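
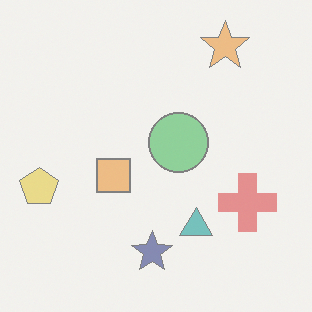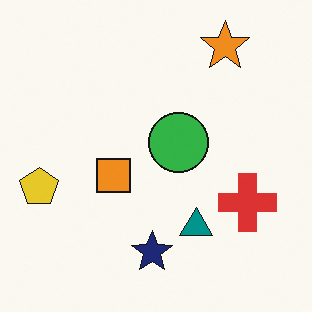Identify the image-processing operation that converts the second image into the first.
The transformation is: washed out (contrast reduced).

Tones are pushed toward mid-grey across the whole image — a global contrast change.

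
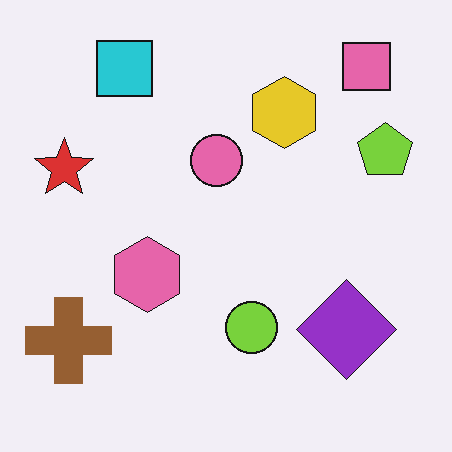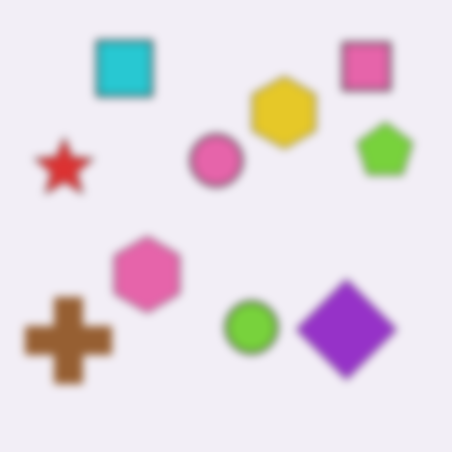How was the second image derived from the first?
The transformation is: moderately blurred.

Shape edges and outlines are uniformly softened across the whole image.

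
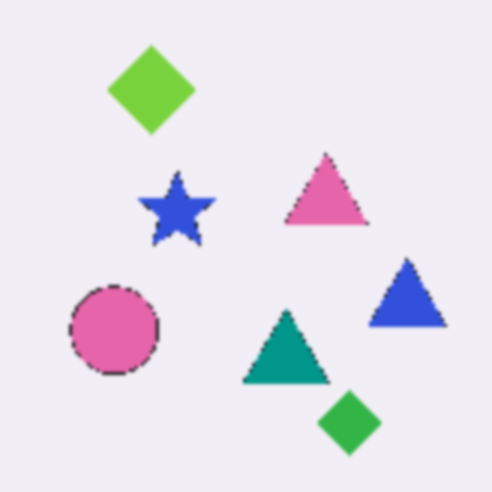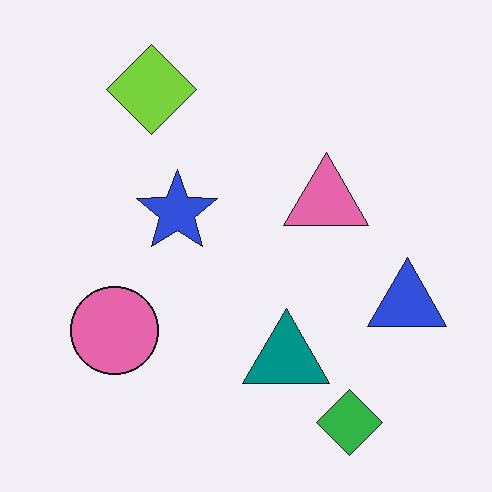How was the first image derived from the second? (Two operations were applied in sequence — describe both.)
The image was lightly pixelated (a mild mosaic effect), then slightly softened.

Shapes are reduced to large square blocks; fine edges and outlines are lost — a downscale-then-upscale (mosaic) effect. Shape edges and outlines are uniformly softened across the whole image.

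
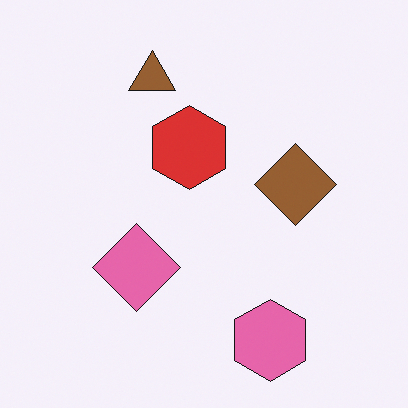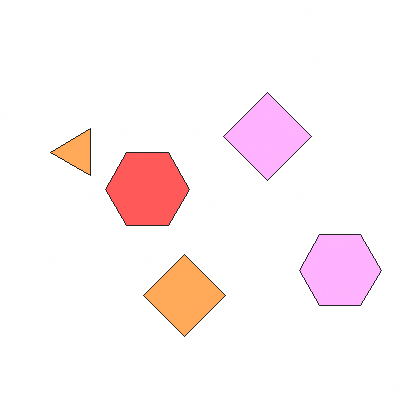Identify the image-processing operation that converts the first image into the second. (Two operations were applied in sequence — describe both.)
It was substantially brightened, then transposed (reflected across the top-left ↔ bottom-right diagonal).

Every pixel — background and shapes alike — is uniformly brightened. Shapes have swapped their row and column positions — what was in the top-right is now in the bottom-left — a diagonal reflection.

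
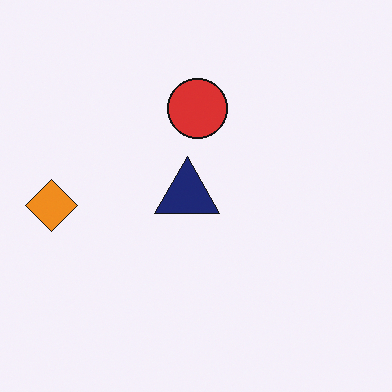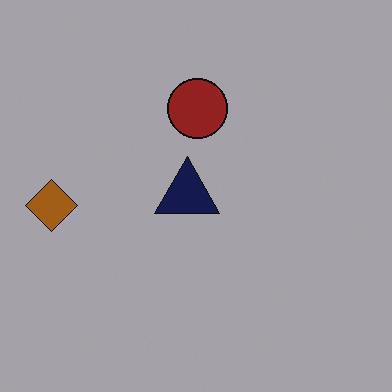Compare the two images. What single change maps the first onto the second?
The transformation is: substantially darkened.

Every pixel — background and shapes alike — is uniformly darkened.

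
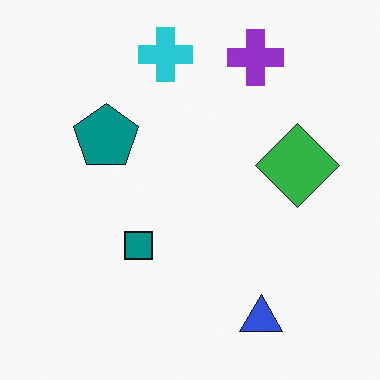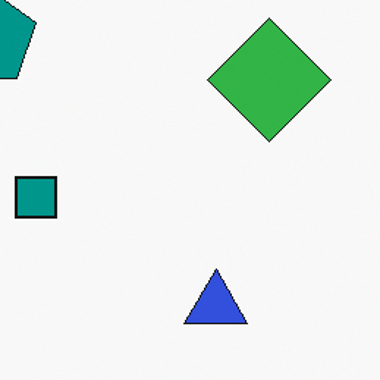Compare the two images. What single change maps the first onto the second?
It was cropped slightly and scaled back up.

The visible shapes are larger and the field of view is narrower; shapes near the original edges may be partly or wholly outside the frame — a crop-and-rescale.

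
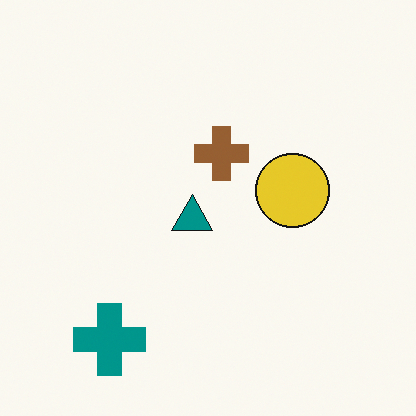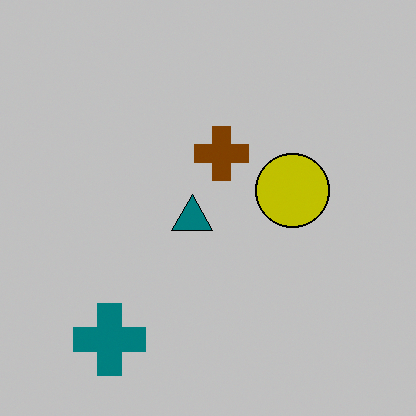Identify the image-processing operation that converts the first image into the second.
This is the original image aggressively posterized.

Each flat color has snapped to a coarser quantized level — most visibly, the near-white background has dropped to a flat grey.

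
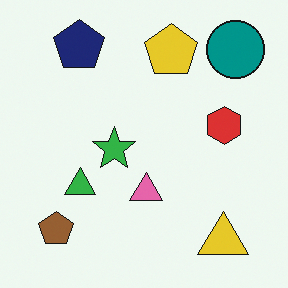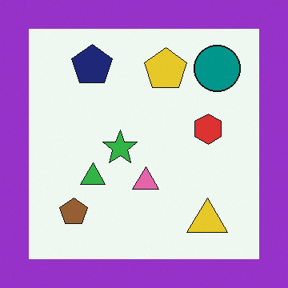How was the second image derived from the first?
The transformation is: framed with a purple border.

A solid purple frame runs around the edge of the second image, with the content slightly shrunk inside it.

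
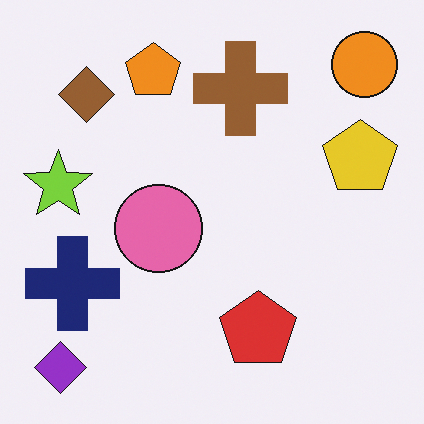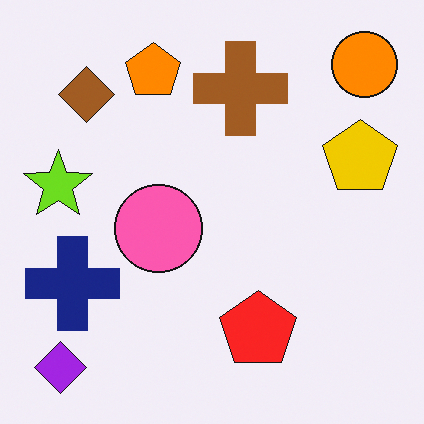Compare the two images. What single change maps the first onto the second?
This is the original image slightly oversaturated.

All colors are more vivid — a global saturation change.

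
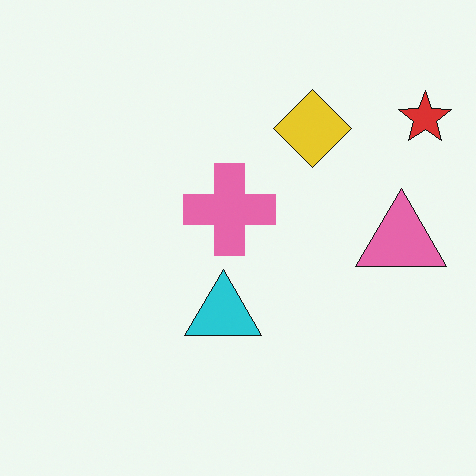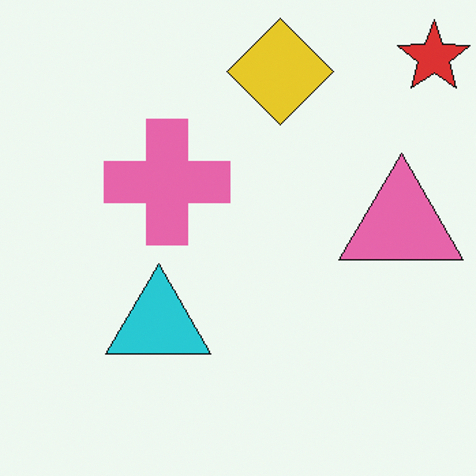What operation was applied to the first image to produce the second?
Cropped to a modestly smaller region and rescaled.

The visible shapes are larger and the field of view is narrower; shapes near the original edges may be partly or wholly outside the frame — a crop-and-rescale.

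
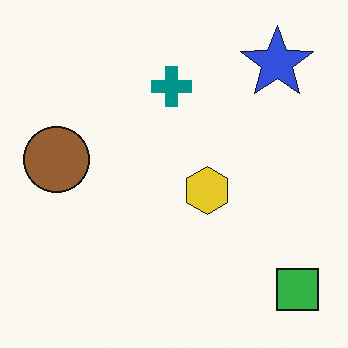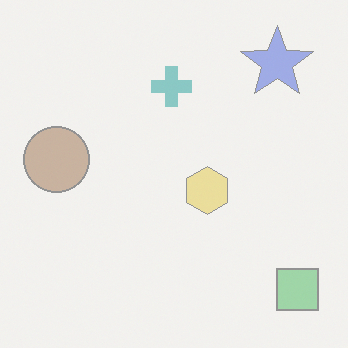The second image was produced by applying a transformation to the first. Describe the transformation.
The second image is the first washed out (contrast reduced).

Tones are pushed toward mid-grey across the whole image — a global contrast change.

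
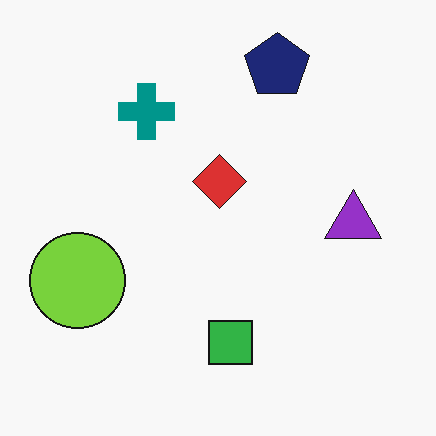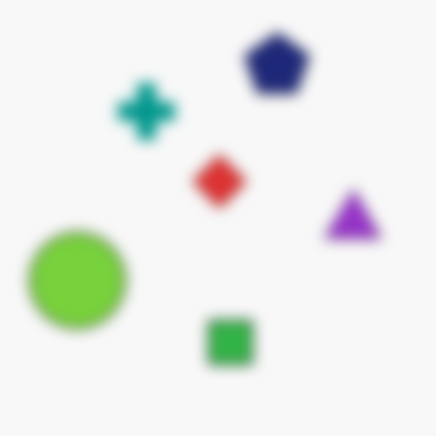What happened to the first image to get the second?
Strongly gaussian-blurred.

Shape edges and outlines are uniformly softened across the whole image.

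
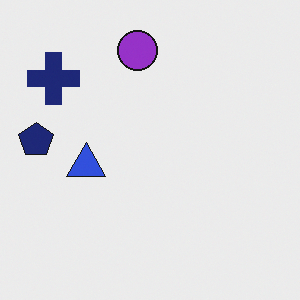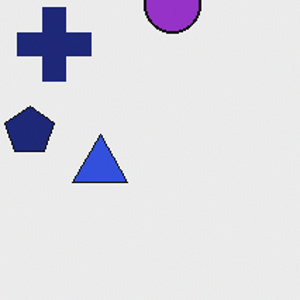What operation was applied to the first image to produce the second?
The second image is the first cropped slightly and scaled back up.

The visible shapes are larger and the field of view is narrower; shapes near the original edges may be partly or wholly outside the frame — a crop-and-rescale.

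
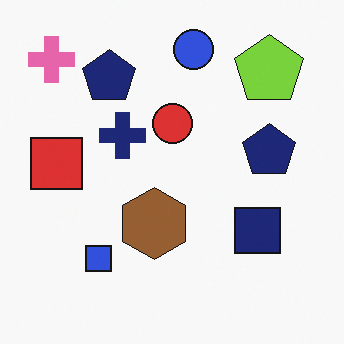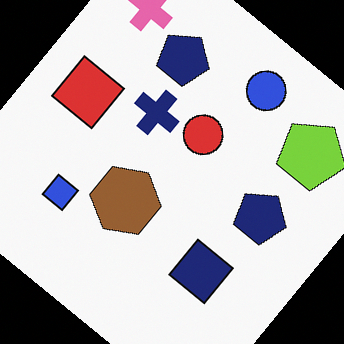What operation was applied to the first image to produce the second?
This is the original image rotated clockwise by a large amount — several tens of degrees.

Every shape is tilted by the same angle and the image corners show triangular fill wedges — a whole-image rotation by a non-right angle.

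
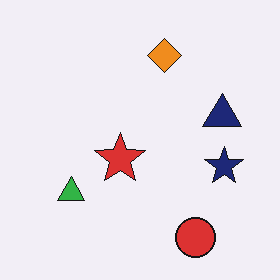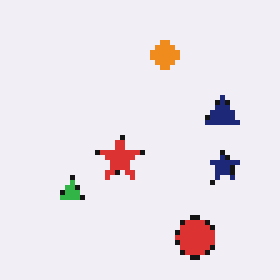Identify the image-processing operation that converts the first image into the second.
The transformation is: lightly pixelated (a mild mosaic effect).

Shapes are reduced to large square blocks; fine edges and outlines are lost — a downscale-then-upscale (mosaic) effect.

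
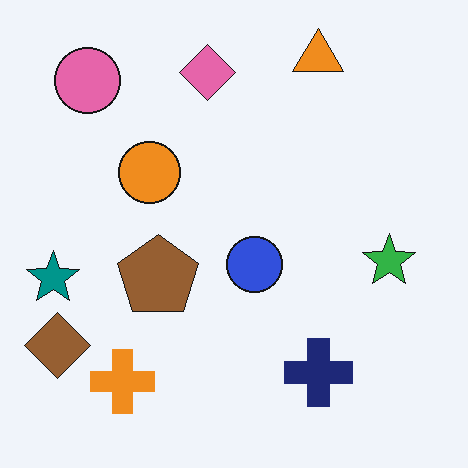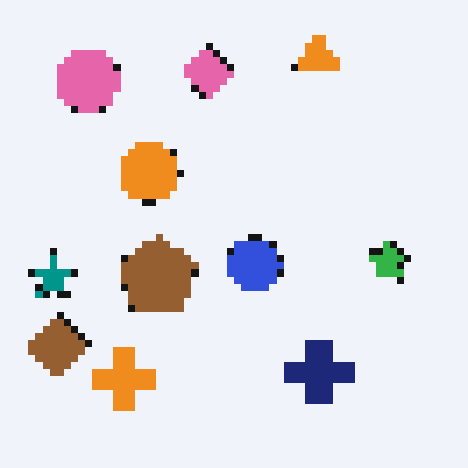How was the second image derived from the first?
The image was moderately pixelated.

Shapes are reduced to large square blocks; fine edges and outlines are lost — a downscale-then-upscale (mosaic) effect.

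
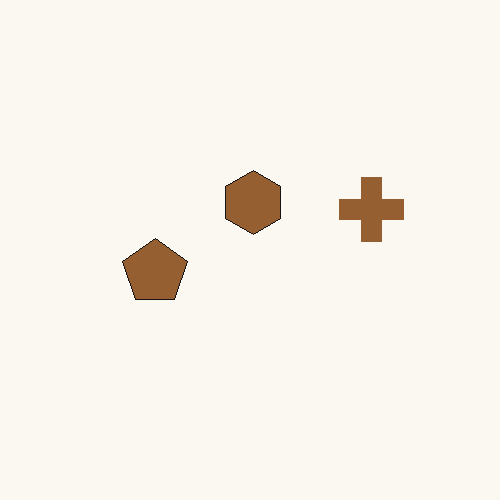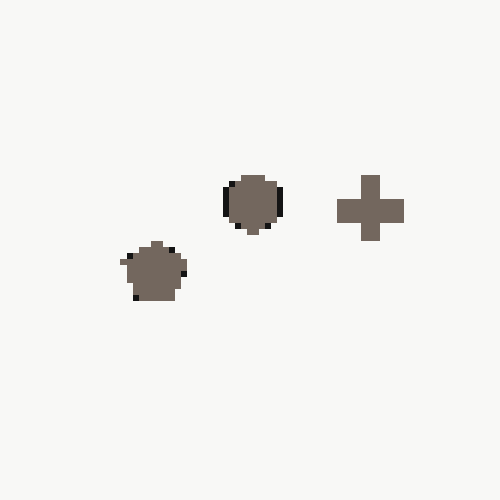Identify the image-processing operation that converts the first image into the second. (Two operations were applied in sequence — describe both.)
The image was made much more muted (saturation change), then pixelated into visible square blocks.

All colors are more muted and greyish — a global saturation change. Shapes are reduced to large square blocks; fine edges and outlines are lost — a downscale-then-upscale (mosaic) effect.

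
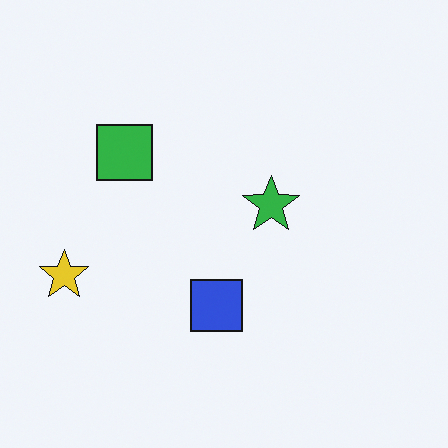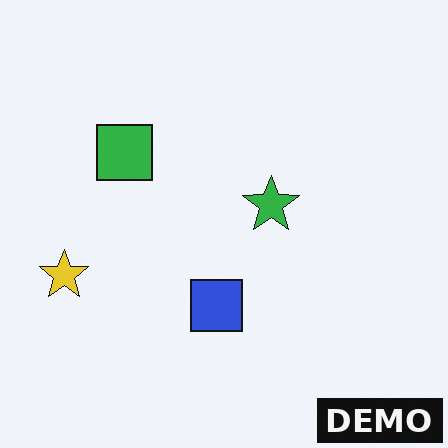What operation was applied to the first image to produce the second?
This is the original image watermarked with the text "DEMO" in the lower-right corner.

A dark label reading "DEMO" appears in the lower-right corner.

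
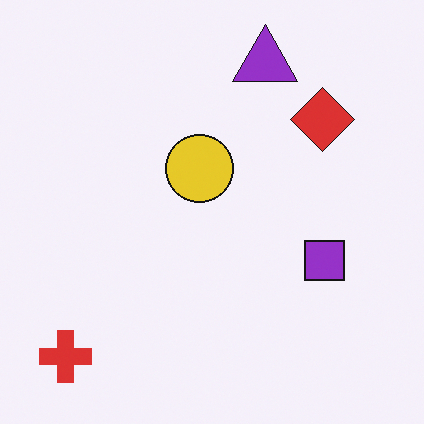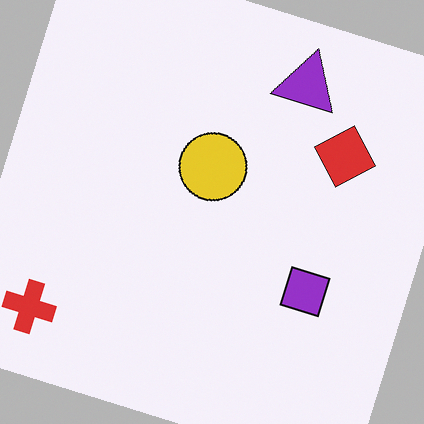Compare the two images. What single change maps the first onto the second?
It was rotated clockwise by a clearly visible amount.

Every shape is tilted by the same angle and the image corners show triangular fill wedges — a whole-image rotation by a non-right angle.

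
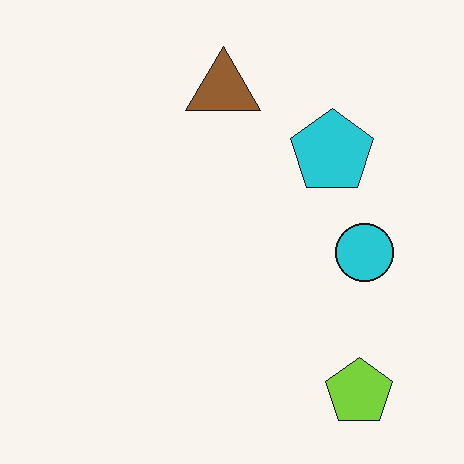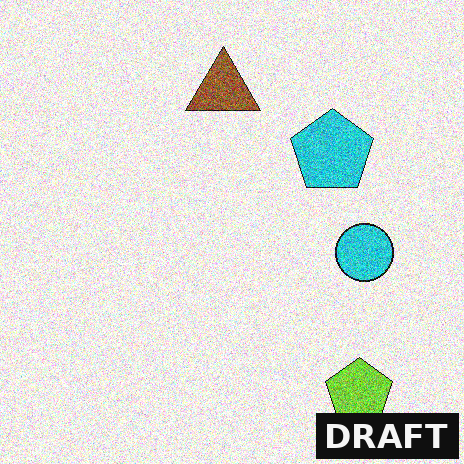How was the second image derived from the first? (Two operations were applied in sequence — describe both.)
It was degraded with strong gaussian noise, then watermarked with the text "DRAFT" in the lower-right corner.

Random speckle covers the whole image, including the flat background. A dark label reading "DRAFT" appears in the lower-right corner.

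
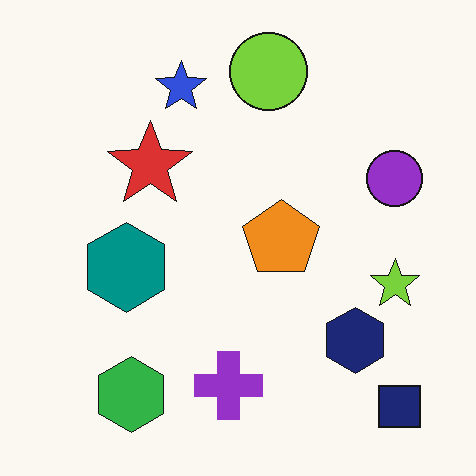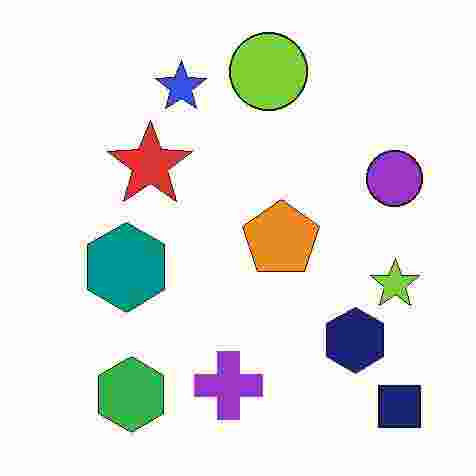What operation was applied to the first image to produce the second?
It was degraded with heavy JPEG compression.

Blocky 8×8 compression artifacts appear around shape edges and the flat background shows ringing — characteristic JPEG degradation.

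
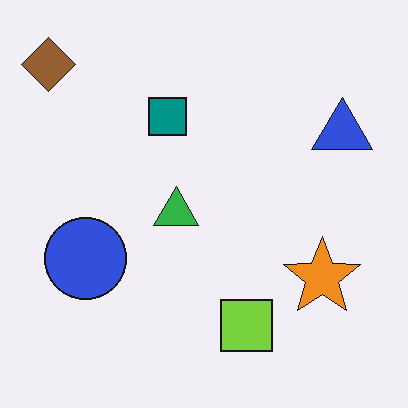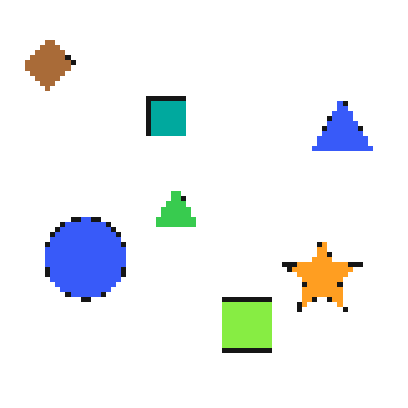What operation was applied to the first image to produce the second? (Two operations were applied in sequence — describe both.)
Brightened a little, then lightly pixelated (a mild mosaic effect).

Every pixel — background and shapes alike — is uniformly brightened. Shapes are reduced to large square blocks; fine edges and outlines are lost — a downscale-then-upscale (mosaic) effect.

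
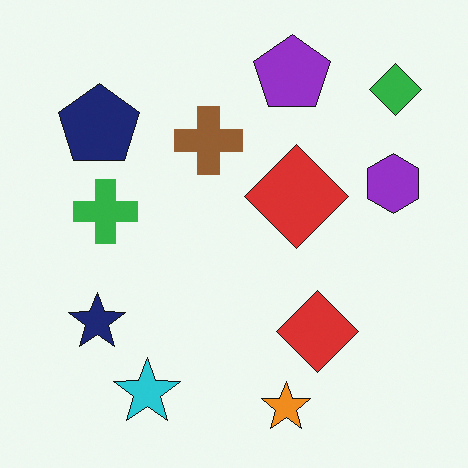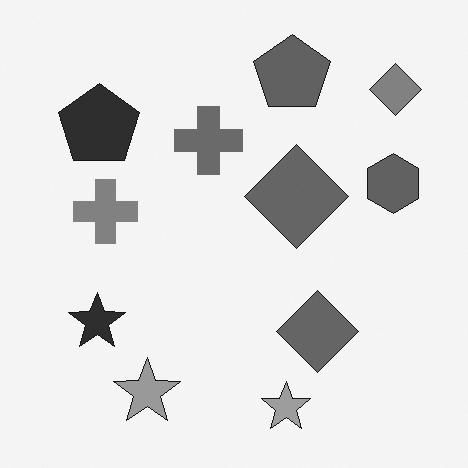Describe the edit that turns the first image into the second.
The image was converted to grayscale.

All color is removed — every shape is now a shade of grey.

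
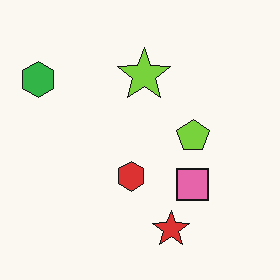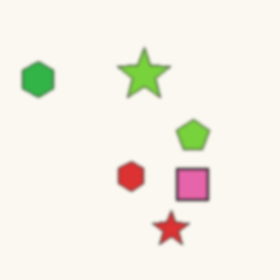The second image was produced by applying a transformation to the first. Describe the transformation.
This is the original image given a subtle gaussian blur.

Shape edges and outlines are uniformly softened across the whole image.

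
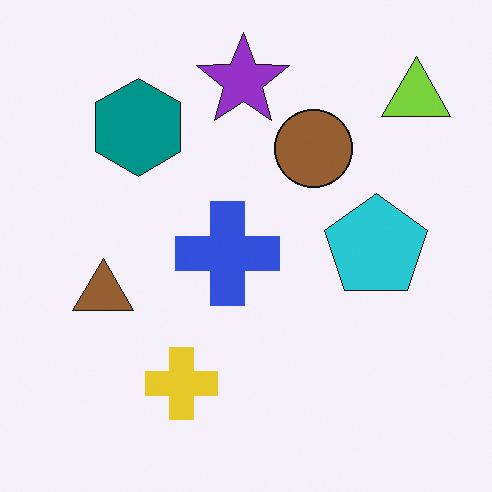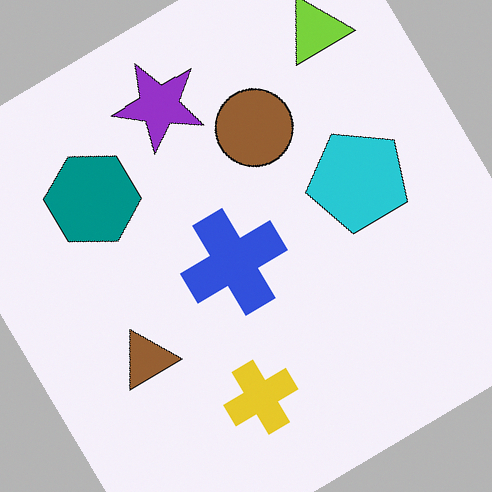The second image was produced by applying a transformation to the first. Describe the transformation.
Rotated counter-clockwise by a large amount — several tens of degrees.

Every shape is tilted by the same angle and the image corners show triangular fill wedges — a whole-image rotation by a non-right angle.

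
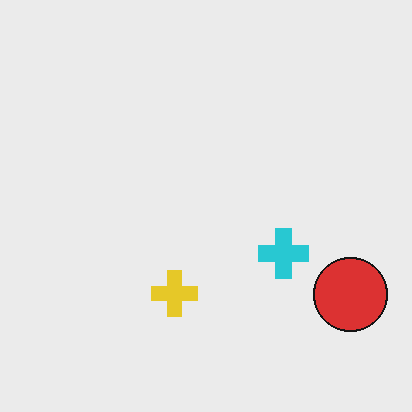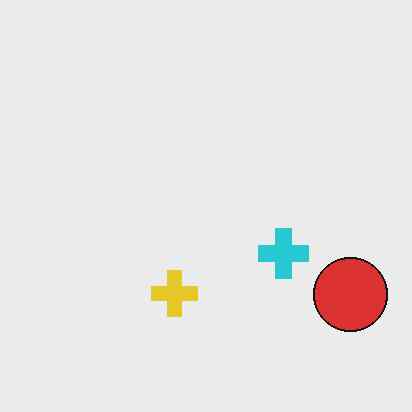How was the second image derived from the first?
The image was JPEG-compressed with visible artifacts.

Blocky 8×8 compression artifacts appear around shape edges and the flat background shows ringing — characteristic JPEG degradation.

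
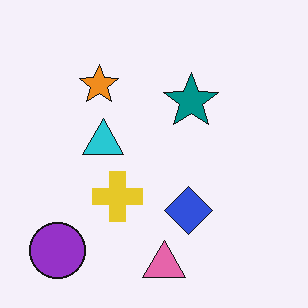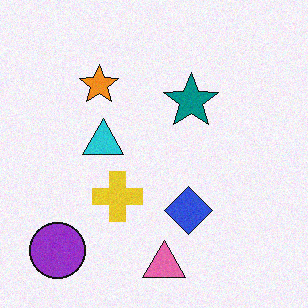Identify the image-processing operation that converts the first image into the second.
It was degraded with light additive noise.

Random speckle covers the whole image, including the flat background.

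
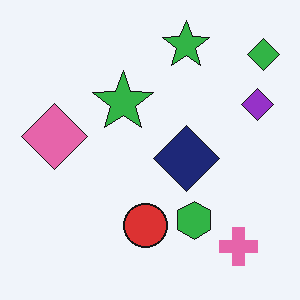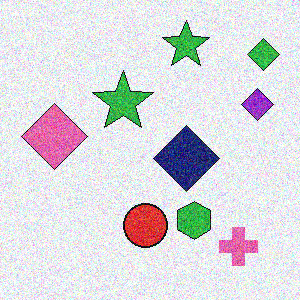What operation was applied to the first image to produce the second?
This is the original image degraded with strong gaussian noise.

Random speckle covers the whole image, including the flat background.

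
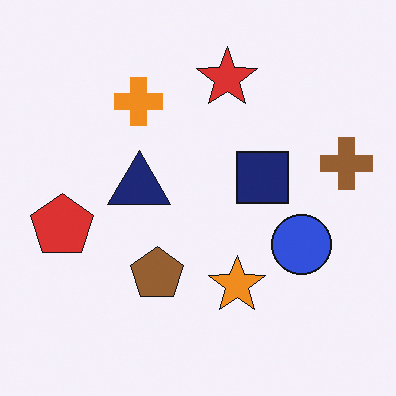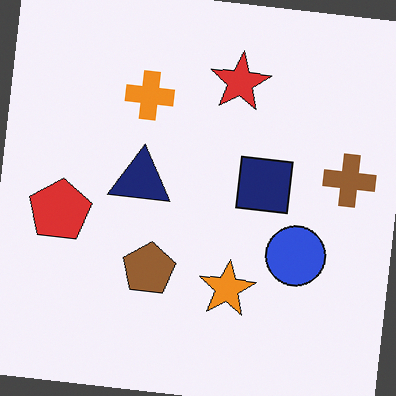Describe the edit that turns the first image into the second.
The second image is the first rotated clockwise by a few degrees.

Every shape is tilted by the same angle and the image corners show triangular fill wedges — a whole-image rotation by a non-right angle.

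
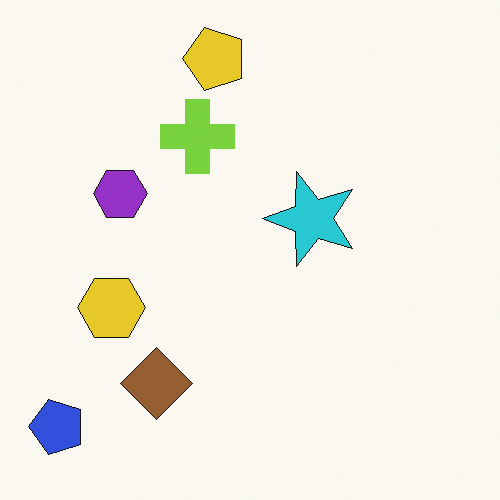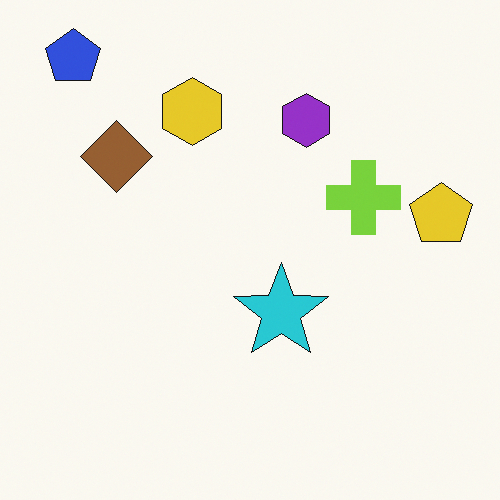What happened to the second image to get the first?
It was rotated 90° counter-clockwise.

The blue pentagon sits in the top-left of the second image and the bottom-left of the first — consistent with a whole-image 90° counter-clockwise rotation.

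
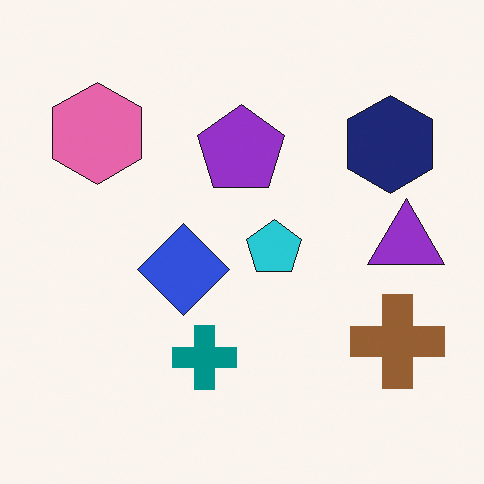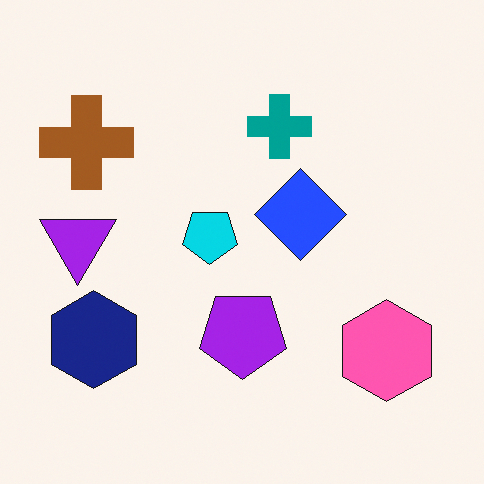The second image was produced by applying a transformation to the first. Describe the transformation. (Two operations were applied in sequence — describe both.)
This is the original image rotated 180°, then slightly oversaturated.

The brown cross sits in the bottom-right of the first image and the top-left of the second — consistent with a whole-image 180° rotation. All colors are more vivid — a global saturation change.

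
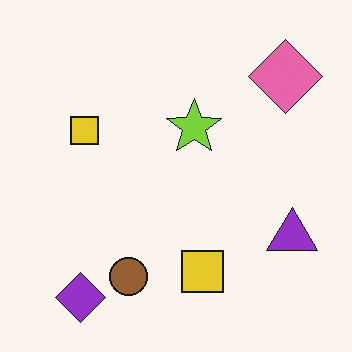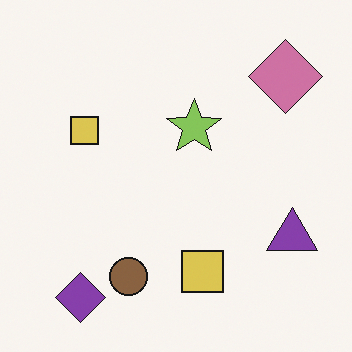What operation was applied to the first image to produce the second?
The image was slightly desaturated.

All colors are more muted and greyish — a global saturation change.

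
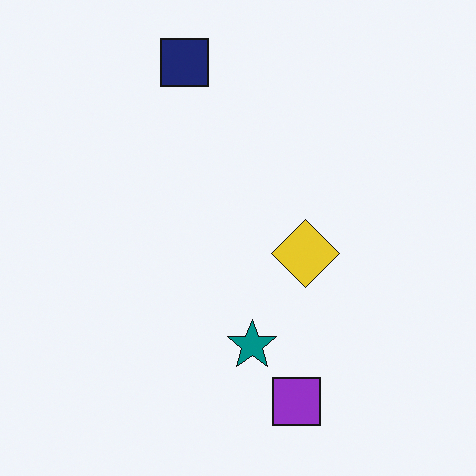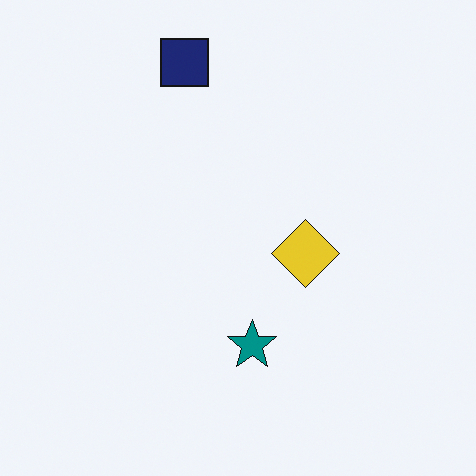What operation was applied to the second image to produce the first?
Overlaid with an additional purple square.

A purple square appears in the first image that is absent from the second.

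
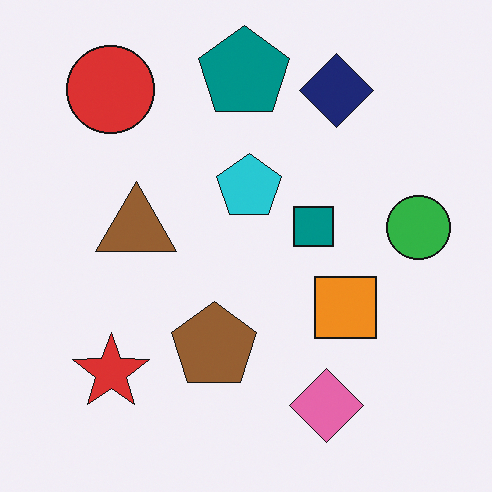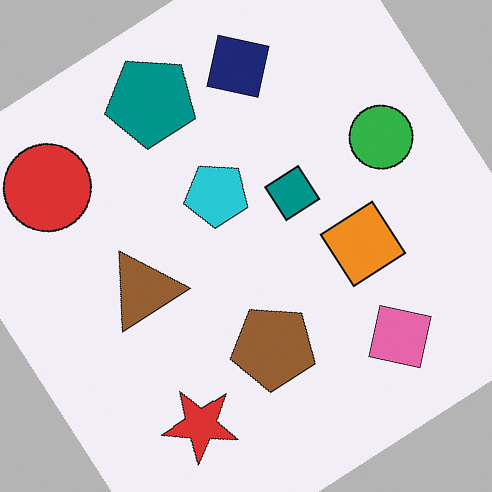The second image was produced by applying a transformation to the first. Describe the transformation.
This is the original image rotated counter-clockwise by a large amount — several tens of degrees.

Every shape is tilted by the same angle and the image corners show triangular fill wedges — a whole-image rotation by a non-right angle.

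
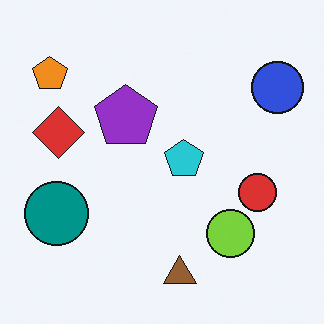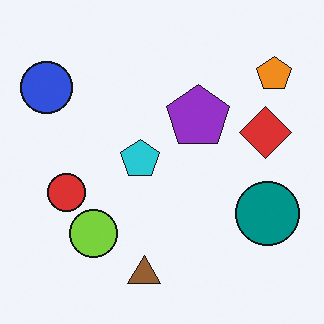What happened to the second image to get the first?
The image was flipped horizontally (left ↔ right).

The blue circle is in the top-left of the second image and the top-right of the first — shapes on opposite sides of the vertical midline have swapped in a mirror flip.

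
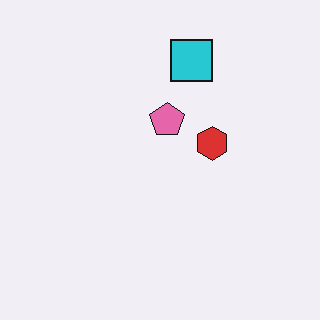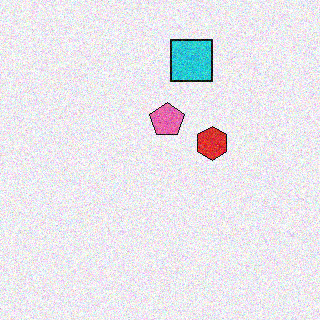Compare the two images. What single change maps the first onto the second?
The transformation is: degraded with visible gaussian noise.

Random speckle covers the whole image, including the flat background.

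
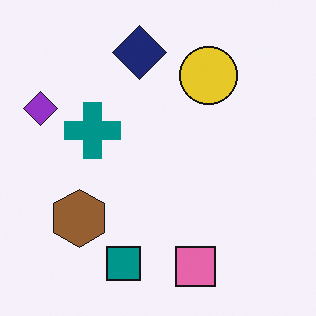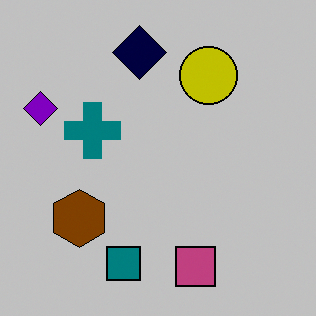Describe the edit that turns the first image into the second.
The image was heavily posterized to just a handful of flat colors.

Each flat color has snapped to a coarser quantized level — most visibly, the near-white background has dropped to a flat grey.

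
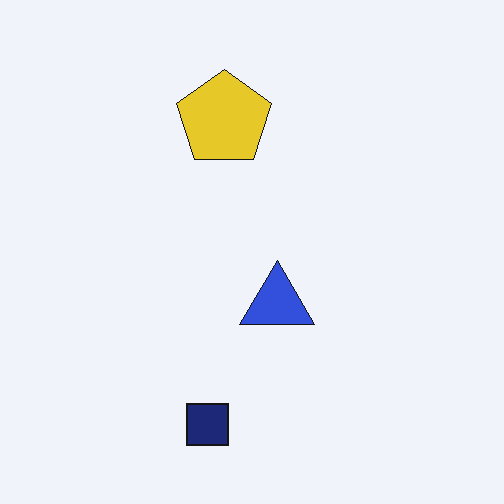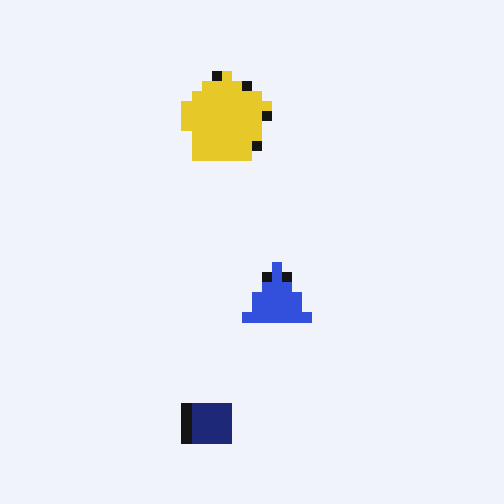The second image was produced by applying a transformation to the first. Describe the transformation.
The transformation is: heavily pixelated into large blocks.

Shapes are reduced to large square blocks; fine edges and outlines are lost — a downscale-then-upscale (mosaic) effect.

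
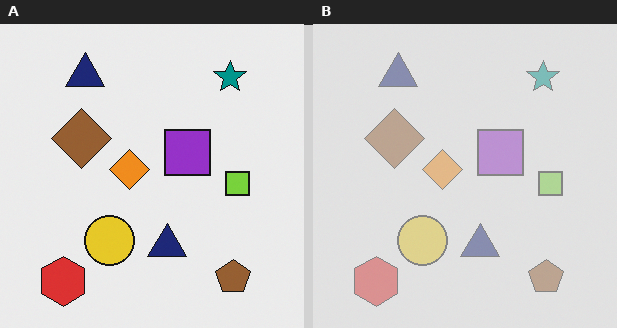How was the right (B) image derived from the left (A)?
The right (B) image is the left (A) given much lower contrast.

Tones are pushed toward mid-grey across the whole image — a global contrast change.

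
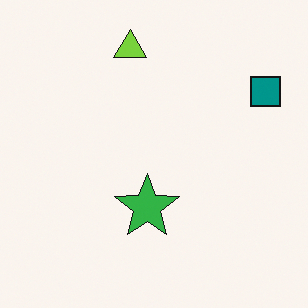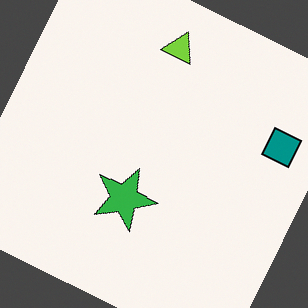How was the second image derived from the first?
The transformation is: rotated clockwise by a clearly visible amount.

Every shape is tilted by the same angle and the image corners show triangular fill wedges — a whole-image rotation by a non-right angle.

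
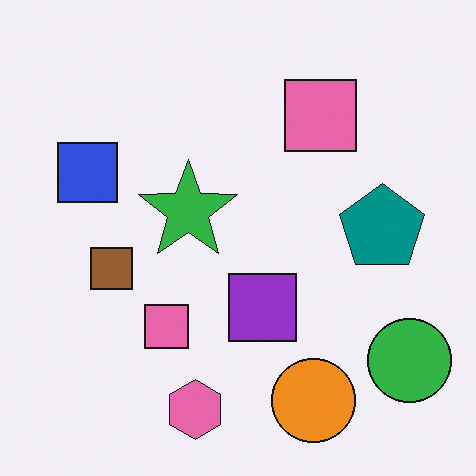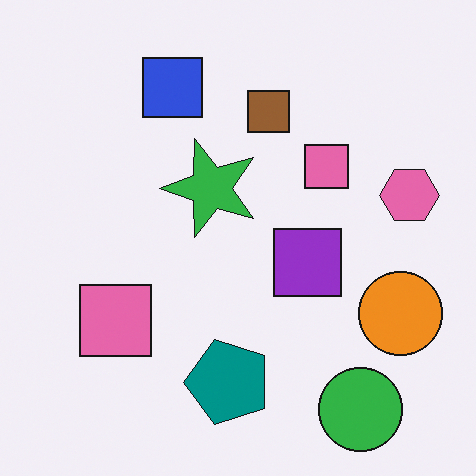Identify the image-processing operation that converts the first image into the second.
This is the original image transposed (reflected across the top-left ↔ bottom-right diagonal).

Shapes have swapped their row and column positions — what was in the top-right is now in the bottom-left — a diagonal reflection.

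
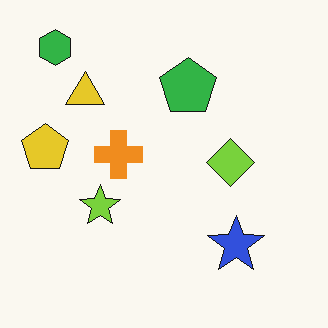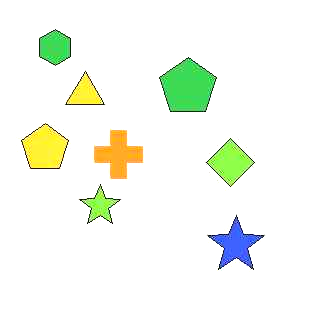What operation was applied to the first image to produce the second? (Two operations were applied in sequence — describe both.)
It was given moderate JPEG compression, then brightened a little.

Blocky 8×8 compression artifacts appear around shape edges and the flat background shows ringing — characteristic JPEG degradation. Every pixel — background and shapes alike — is uniformly brightened.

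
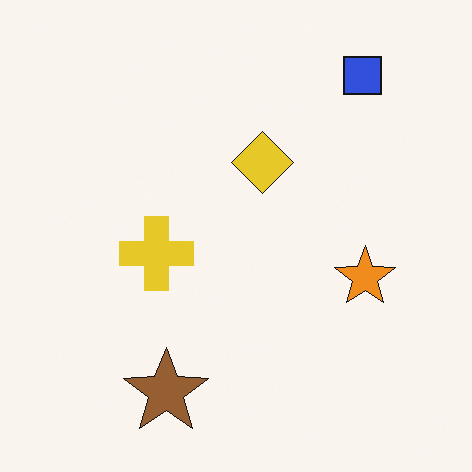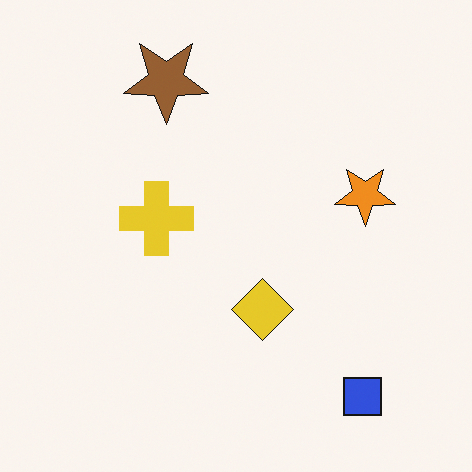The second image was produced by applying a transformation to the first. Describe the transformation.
The transformation is: flipped vertically (top ↔ bottom).

The blue square is in the top-right of the first image and the bottom-right of the second — shapes on opposite sides of the horizontal midline have swapped in a mirror flip.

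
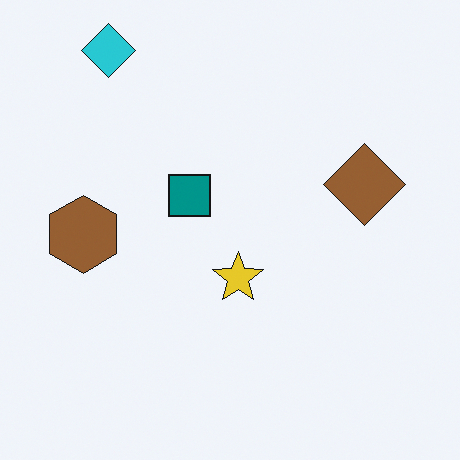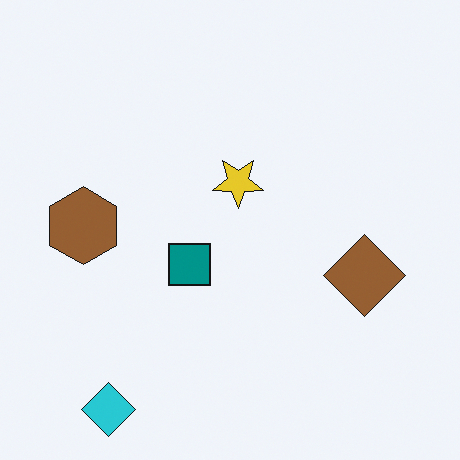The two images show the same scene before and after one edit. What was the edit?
The image was flipped vertically (top ↔ bottom).

The cyan diamond is in the top-left of the first image and the bottom-left of the second — shapes on opposite sides of the horizontal midline have swapped in a mirror flip.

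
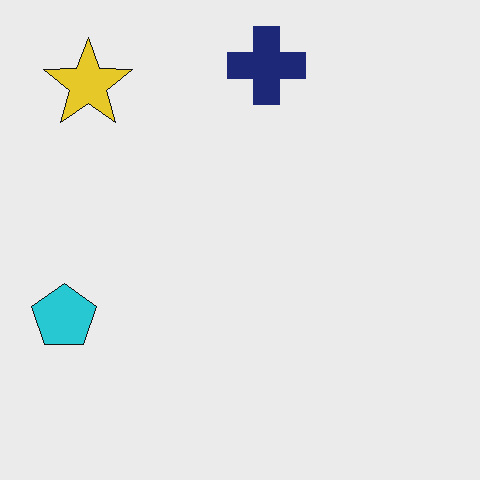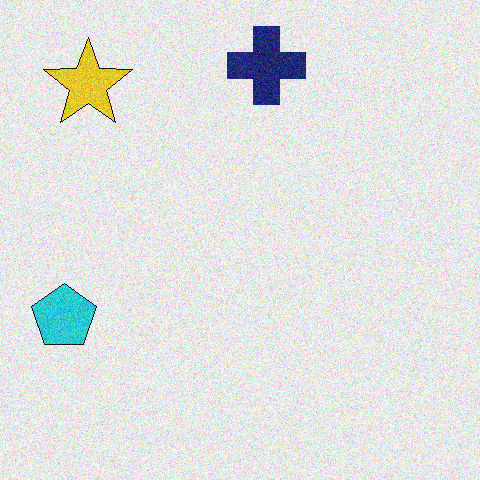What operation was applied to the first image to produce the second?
Degraded with moderate additive noise.

Random speckle covers the whole image, including the flat background.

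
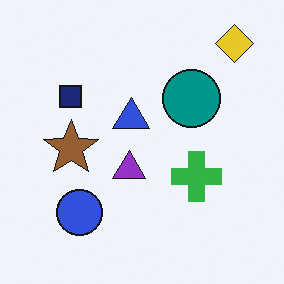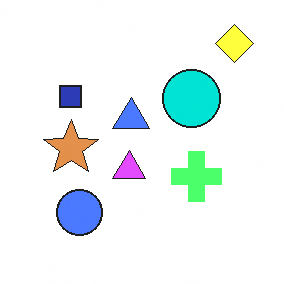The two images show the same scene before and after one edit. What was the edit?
It was brightened a lot.

Every pixel — background and shapes alike — is uniformly brightened.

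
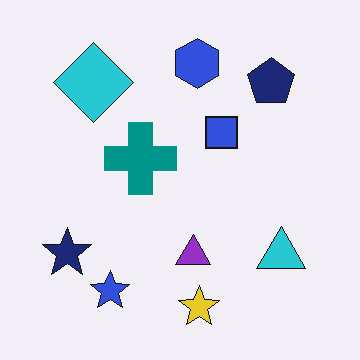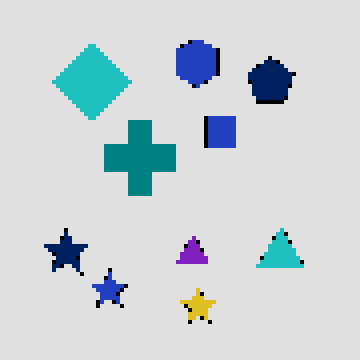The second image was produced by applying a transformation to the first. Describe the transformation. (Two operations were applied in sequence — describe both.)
This is the original image lightly pixelated (a mild mosaic effect), then moderately posterized.

Shapes are reduced to large square blocks; fine edges and outlines are lost — a downscale-then-upscale (mosaic) effect. Each flat color has snapped to a coarser quantized level — most visibly, the near-white background has dropped to a flat grey.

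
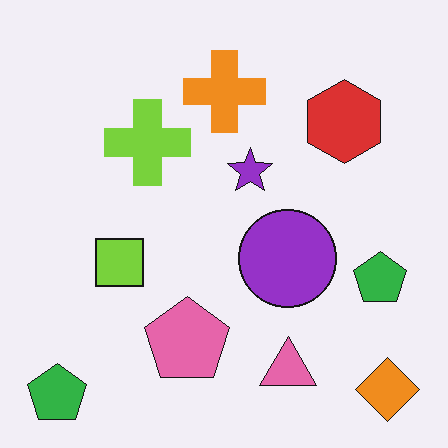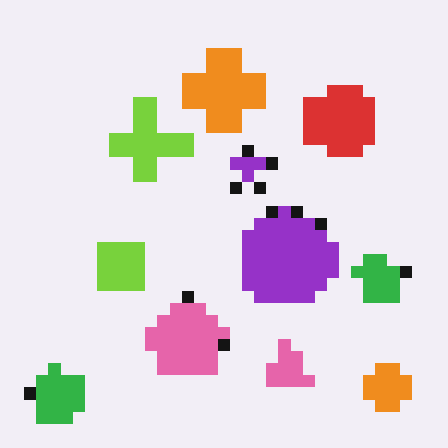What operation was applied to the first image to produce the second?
The transformation is: heavily pixelated into large blocks.

Shapes are reduced to large square blocks; fine edges and outlines are lost — a downscale-then-upscale (mosaic) effect.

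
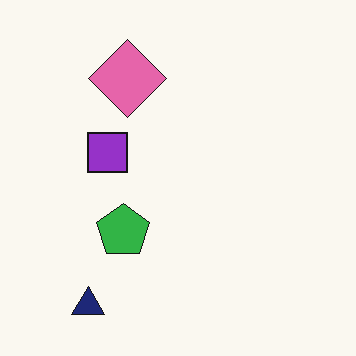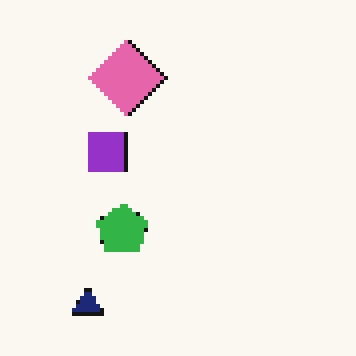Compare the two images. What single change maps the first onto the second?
Lightly pixelated (a mild mosaic effect).

Shapes are reduced to large square blocks; fine edges and outlines are lost — a downscale-then-upscale (mosaic) effect.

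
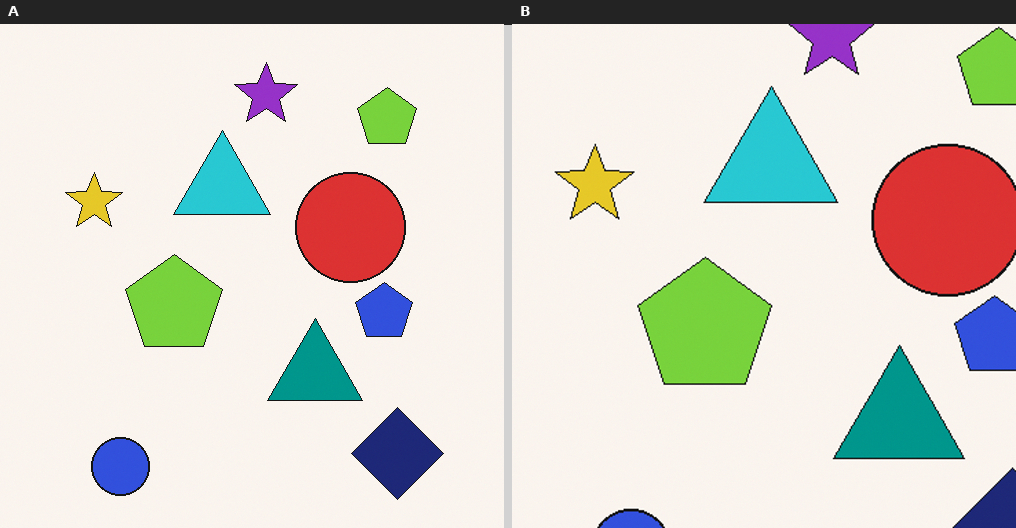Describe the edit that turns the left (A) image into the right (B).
The image was cropped to a modestly smaller region and rescaled.

The visible shapes are larger and the field of view is narrower; shapes near the original edges may be partly or wholly outside the frame — a crop-and-rescale.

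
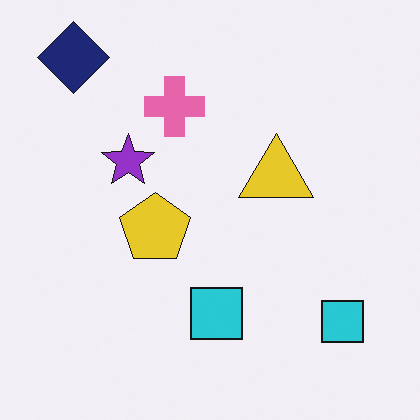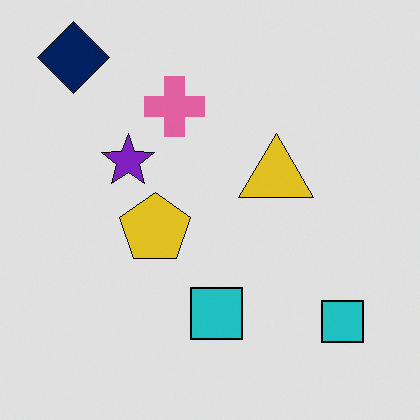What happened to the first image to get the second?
The image was posterized to a reduced palette.

Each flat color has snapped to a coarser quantized level — most visibly, the near-white background has dropped to a flat grey.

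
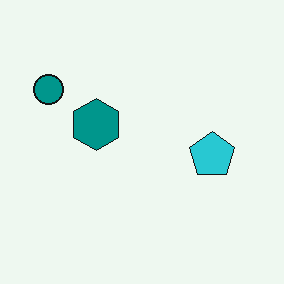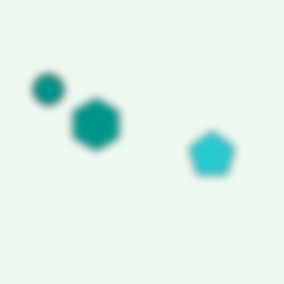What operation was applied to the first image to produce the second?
The transformation is: noticeably gaussian-blurred.

Shape edges and outlines are uniformly softened across the whole image.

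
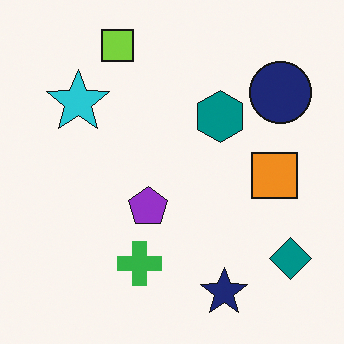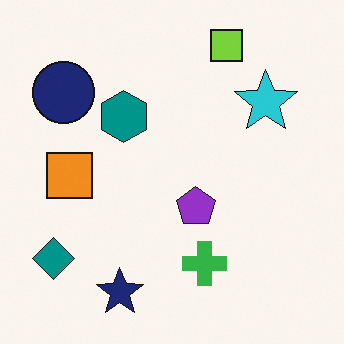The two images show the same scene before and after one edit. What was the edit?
The transformation is: flipped horizontally (left ↔ right).

The teal diamond is in the bottom-right of the first image and the bottom-left of the second — shapes on opposite sides of the vertical midline have swapped in a mirror flip.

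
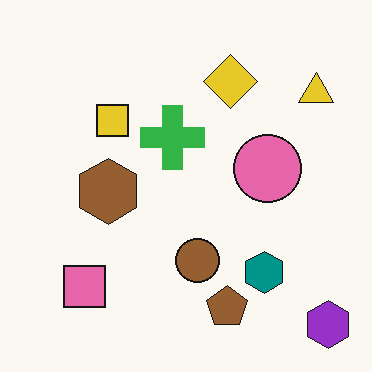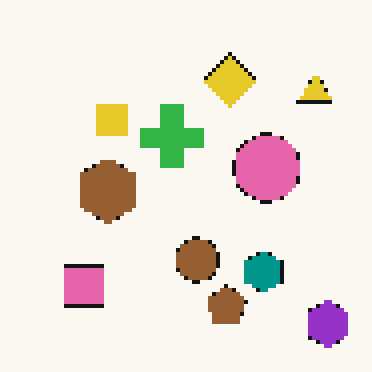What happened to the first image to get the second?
The second image is the first lightly pixelated (a mild mosaic effect).

Shapes are reduced to large square blocks; fine edges and outlines are lost — a downscale-then-upscale (mosaic) effect.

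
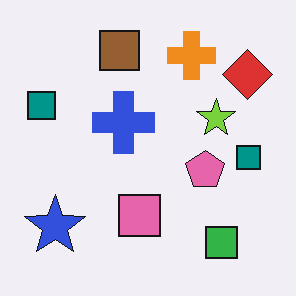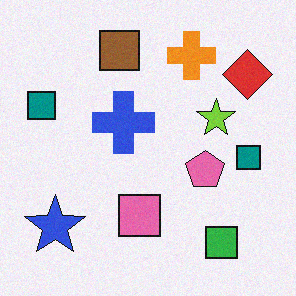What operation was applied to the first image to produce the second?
Degraded with subtle gaussian noise.

Random speckle covers the whole image, including the flat background.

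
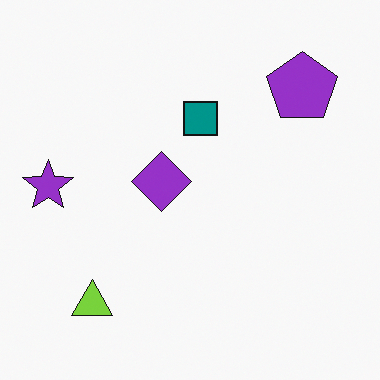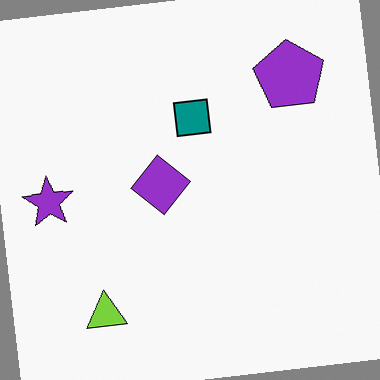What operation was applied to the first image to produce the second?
The second image is the first rotated counter-clockwise by a few degrees.

Every shape is tilted by the same angle and the image corners show triangular fill wedges — a whole-image rotation by a non-right angle.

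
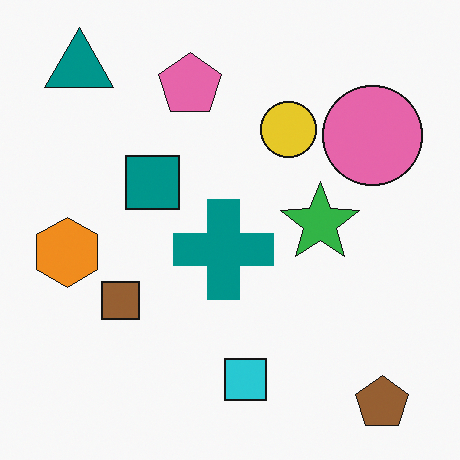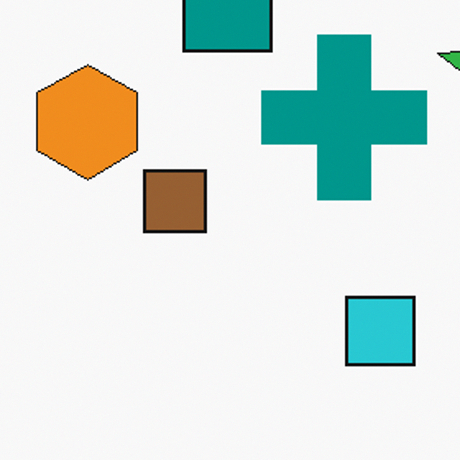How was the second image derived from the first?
It was cropped to a noticeably smaller region and rescaled.

The visible shapes are larger and the field of view is narrower; shapes near the original edges may be partly or wholly outside the frame — a crop-and-rescale.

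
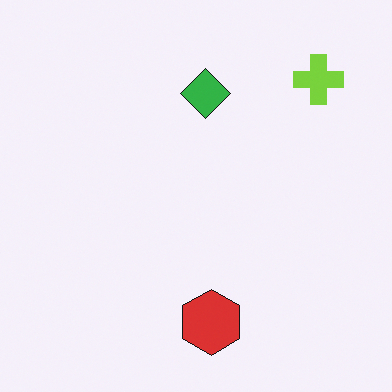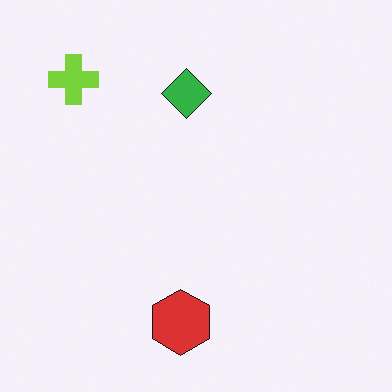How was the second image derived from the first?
The image was flipped horizontally (left ↔ right).

The lime cross is in the top-right of the first image and the top-left of the second — shapes on opposite sides of the vertical midline have swapped in a mirror flip.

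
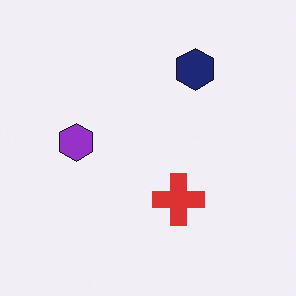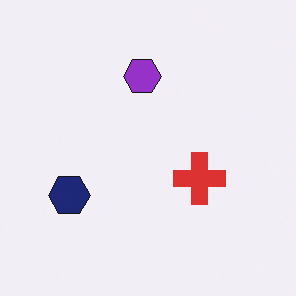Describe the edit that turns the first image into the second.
It was transposed (reflected across the top-left ↔ bottom-right diagonal).

Shapes have swapped their row and column positions — what was in the top-right is now in the bottom-left — a diagonal reflection.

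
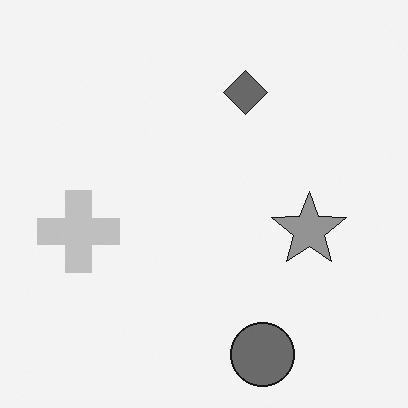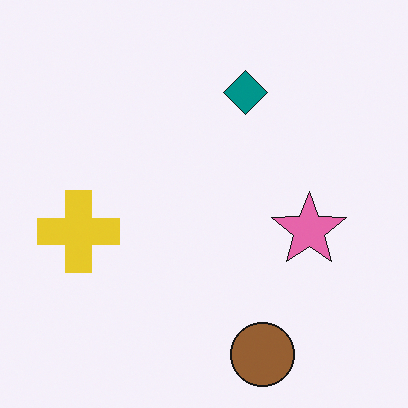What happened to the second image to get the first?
The first image is the second converted to grayscale.

All color is removed — every shape is now a shade of grey.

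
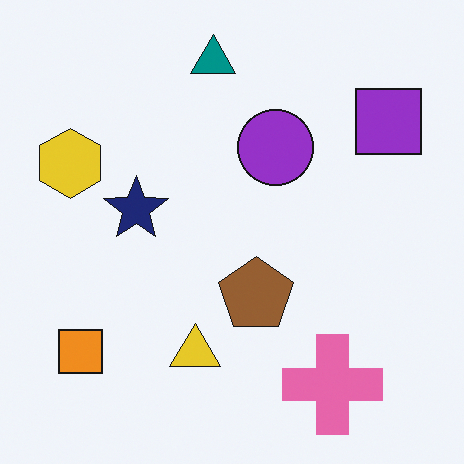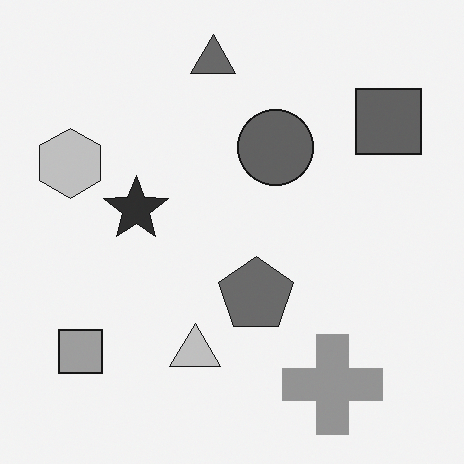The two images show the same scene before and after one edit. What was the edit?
It was converted to grayscale.

All color is removed — every shape is now a shade of grey.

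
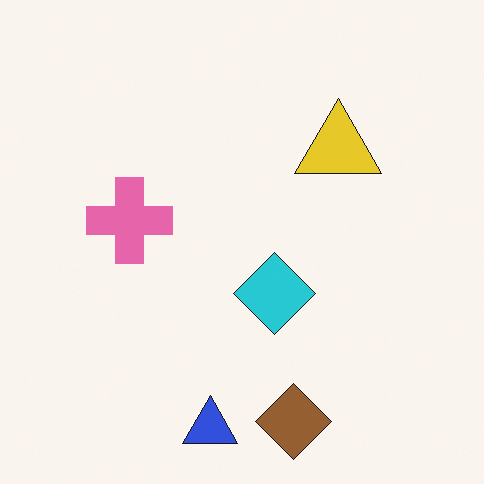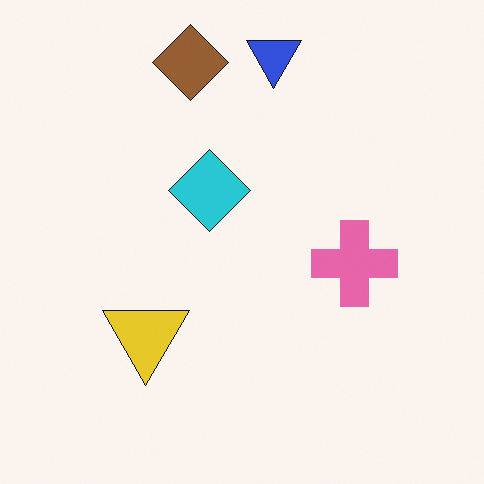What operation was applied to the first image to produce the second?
The image was rotated 180°.

The blue triangle sits in the bottom of the first image and the top of the second — consistent with a whole-image 180° rotation.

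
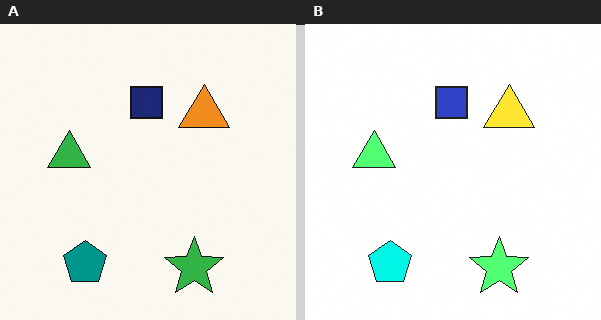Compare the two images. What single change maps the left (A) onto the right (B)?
Substantially brightened.

Every pixel — background and shapes alike — is uniformly brightened.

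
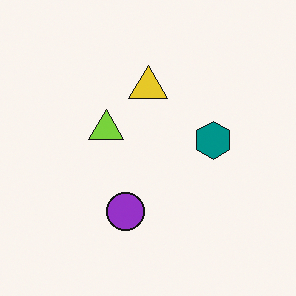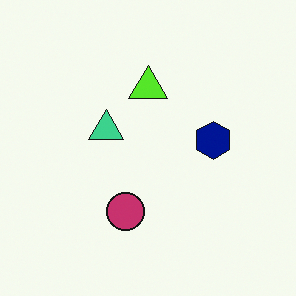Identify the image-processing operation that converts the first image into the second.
The second image is the first hue-shifted by a small amount.

Every shape's color has rotated by the same amount around the hue wheel — a uniform hue shift.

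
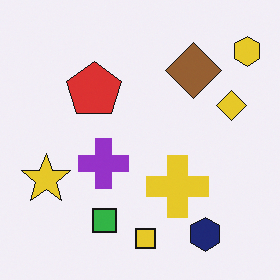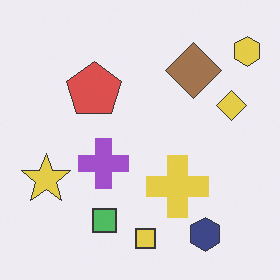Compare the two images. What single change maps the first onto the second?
The second image is the first given slightly reduced contrast.

Tones are pushed toward mid-grey across the whole image — a global contrast change.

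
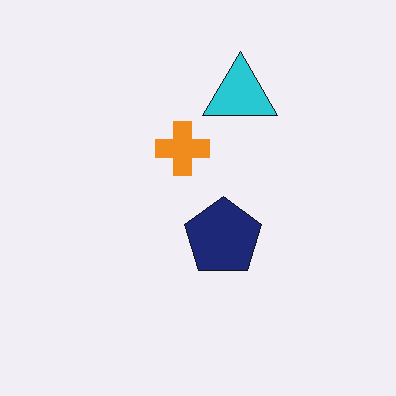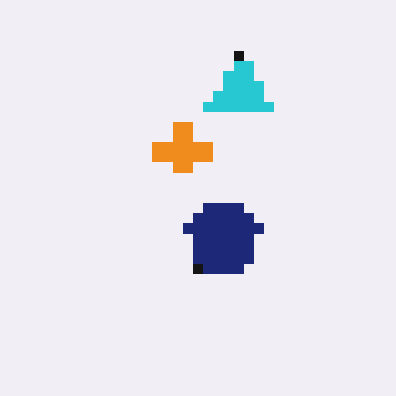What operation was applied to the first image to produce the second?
The second image is the first coarsely pixelated.

Shapes are reduced to large square blocks; fine edges and outlines are lost — a downscale-then-upscale (mosaic) effect.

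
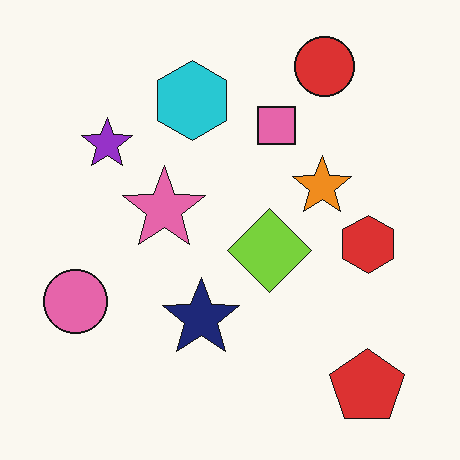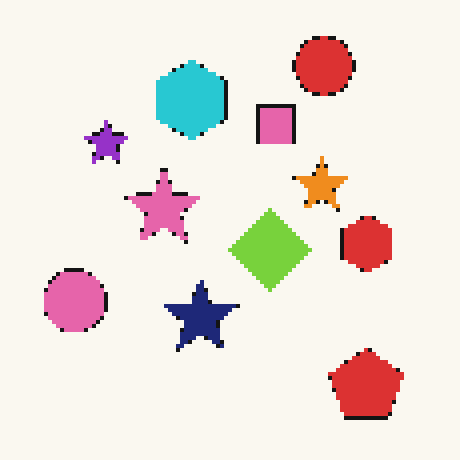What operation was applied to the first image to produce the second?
The image was mildly pixelated.

Shapes are reduced to large square blocks; fine edges and outlines are lost — a downscale-then-upscale (mosaic) effect.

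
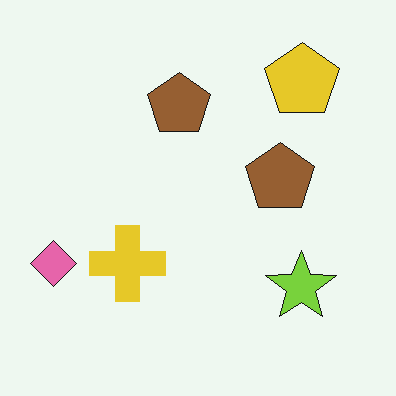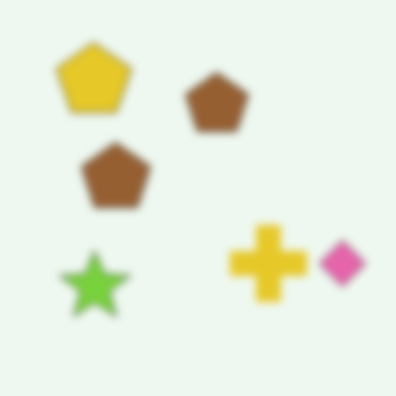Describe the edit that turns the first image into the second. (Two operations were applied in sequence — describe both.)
It was flipped horizontally (left ↔ right), then noticeably gaussian-blurred.

The pink diamond is in the left of the first image and the right of the second — shapes on opposite sides of the vertical midline have swapped in a mirror flip. Shape edges and outlines are uniformly softened across the whole image.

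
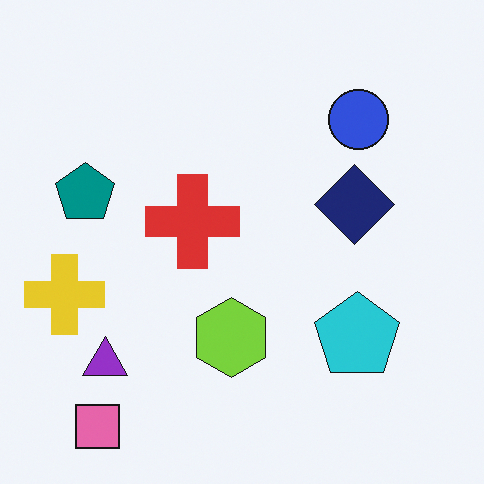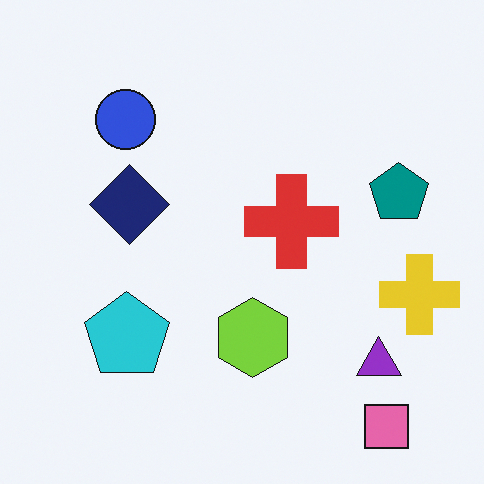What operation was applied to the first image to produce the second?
It was flipped horizontally (left ↔ right).

The yellow cross is in the left of the first image and the right of the second — shapes on opposite sides of the vertical midline have swapped in a mirror flip.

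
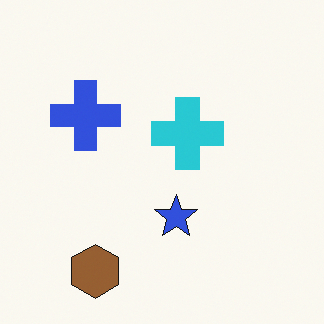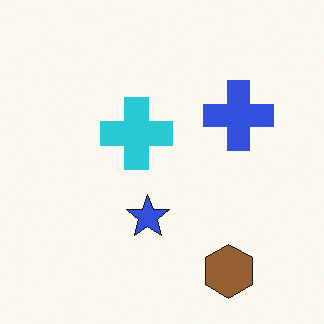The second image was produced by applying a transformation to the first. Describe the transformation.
This is the original image flipped horizontally (left ↔ right).

The blue cross is in the left of the first image and the right of the second — shapes on opposite sides of the vertical midline have swapped in a mirror flip.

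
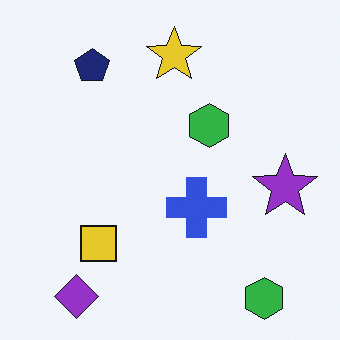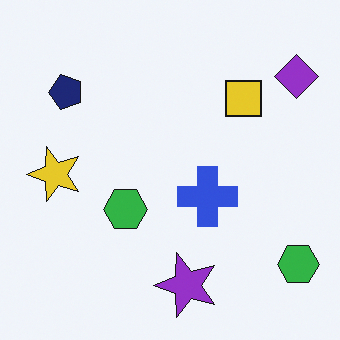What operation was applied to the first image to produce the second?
Transposed (reflected across the top-left ↔ bottom-right diagonal).

Shapes have swapped their row and column positions — what was in the top-right is now in the bottom-left — a diagonal reflection.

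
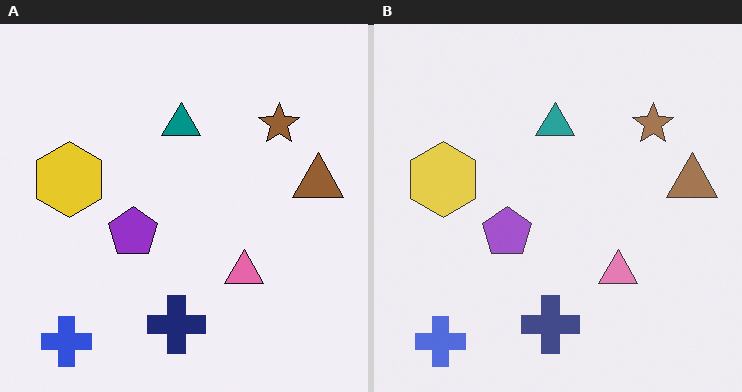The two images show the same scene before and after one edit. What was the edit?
The transformation is: given slightly reduced contrast.

Tones are pushed toward mid-grey across the whole image — a global contrast change.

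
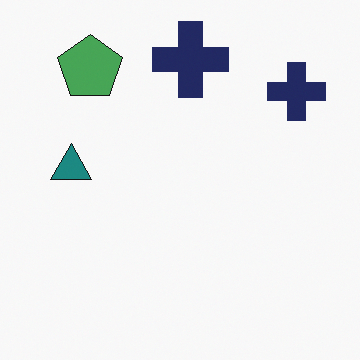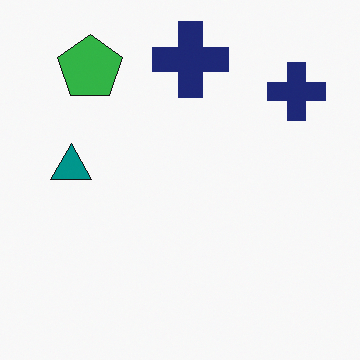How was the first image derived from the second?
The first image is the second slightly desaturated.

All colors are more muted and greyish — a global saturation change.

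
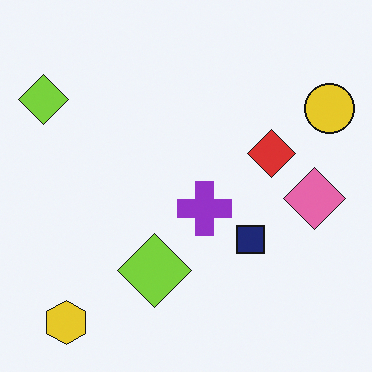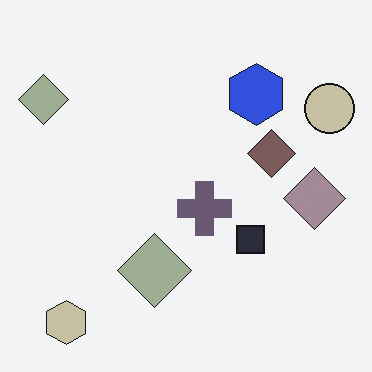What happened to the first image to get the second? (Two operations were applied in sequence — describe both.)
The image was heavily desaturated, then overlaid with an additional blue hexagon.

All colors are more muted and greyish — a global saturation change. A blue hexagon appears in the second image that is absent from the first.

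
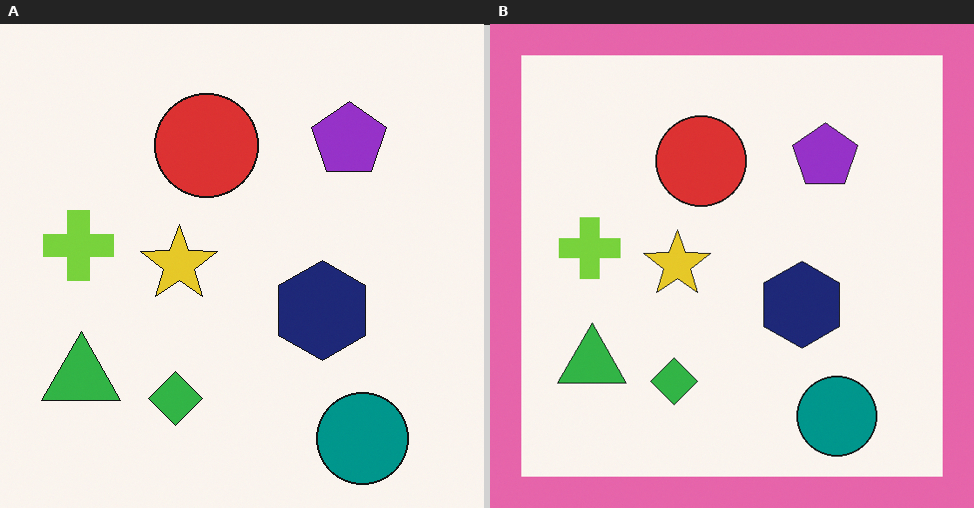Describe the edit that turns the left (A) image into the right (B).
The transformation is: framed with a pink border.

A solid pink frame runs around the edge of the right (B) image, with the content slightly shrunk inside it.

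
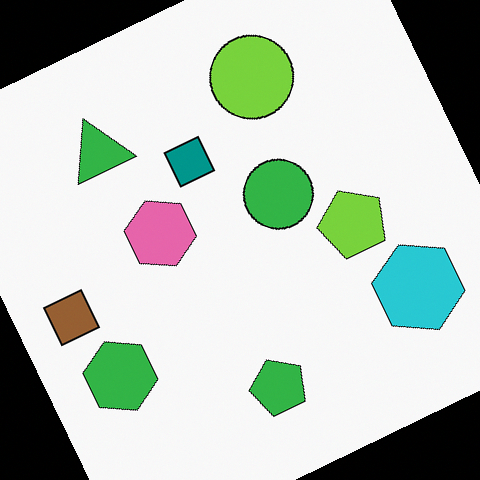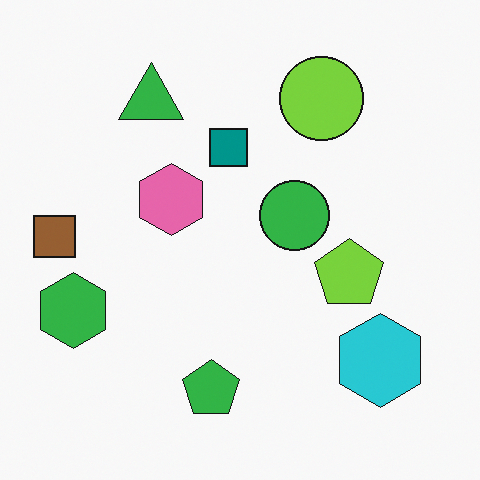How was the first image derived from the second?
It was rotated counter-clockwise by a clearly visible amount.

Every shape is tilted by the same angle and the image corners show triangular fill wedges — a whole-image rotation by a non-right angle.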